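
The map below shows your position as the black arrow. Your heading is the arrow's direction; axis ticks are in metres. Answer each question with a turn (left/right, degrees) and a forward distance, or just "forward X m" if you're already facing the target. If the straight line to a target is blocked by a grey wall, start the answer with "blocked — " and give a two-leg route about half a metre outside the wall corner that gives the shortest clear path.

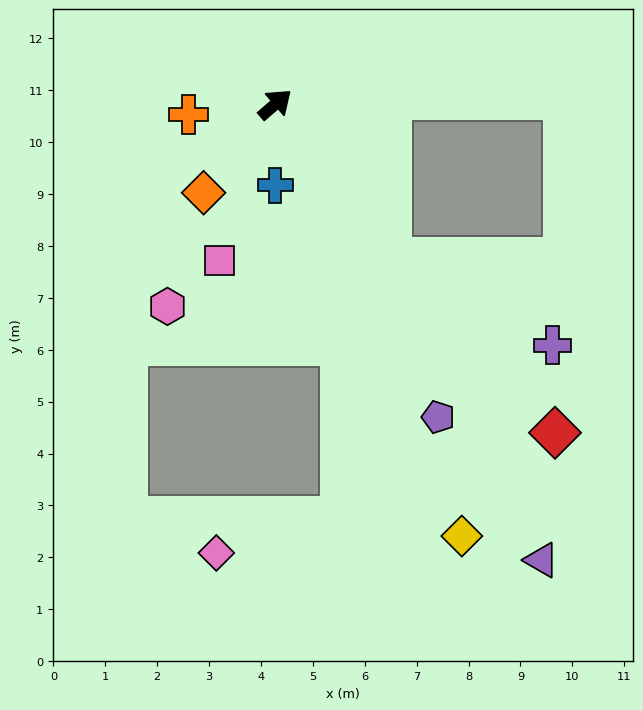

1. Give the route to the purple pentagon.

turn right 103°, forward 6.8 m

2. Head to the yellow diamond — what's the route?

turn right 107°, forward 9.1 m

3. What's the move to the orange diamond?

turn right 170°, forward 2.2 m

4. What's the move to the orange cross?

turn left 146°, forward 1.7 m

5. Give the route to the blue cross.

turn right 131°, forward 1.6 m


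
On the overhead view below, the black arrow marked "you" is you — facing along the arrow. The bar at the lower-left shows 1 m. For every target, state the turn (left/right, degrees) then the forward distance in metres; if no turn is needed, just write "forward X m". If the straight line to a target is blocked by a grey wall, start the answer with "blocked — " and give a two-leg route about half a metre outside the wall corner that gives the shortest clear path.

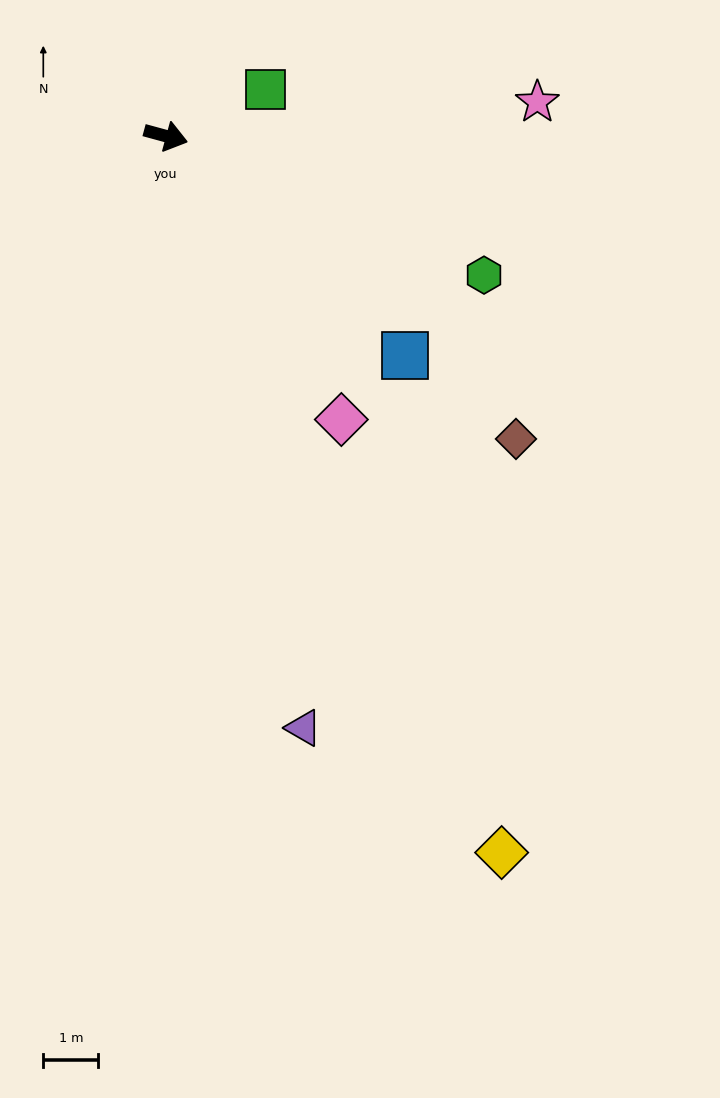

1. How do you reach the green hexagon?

turn right 8°, forward 6.3 m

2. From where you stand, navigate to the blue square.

turn right 27°, forward 5.9 m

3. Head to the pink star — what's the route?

turn left 20°, forward 6.8 m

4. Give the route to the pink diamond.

turn right 43°, forward 6.0 m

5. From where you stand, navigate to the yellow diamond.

turn right 50°, forward 14.3 m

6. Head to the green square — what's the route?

turn left 40°, forward 2.0 m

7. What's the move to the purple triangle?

turn right 62°, forward 11.0 m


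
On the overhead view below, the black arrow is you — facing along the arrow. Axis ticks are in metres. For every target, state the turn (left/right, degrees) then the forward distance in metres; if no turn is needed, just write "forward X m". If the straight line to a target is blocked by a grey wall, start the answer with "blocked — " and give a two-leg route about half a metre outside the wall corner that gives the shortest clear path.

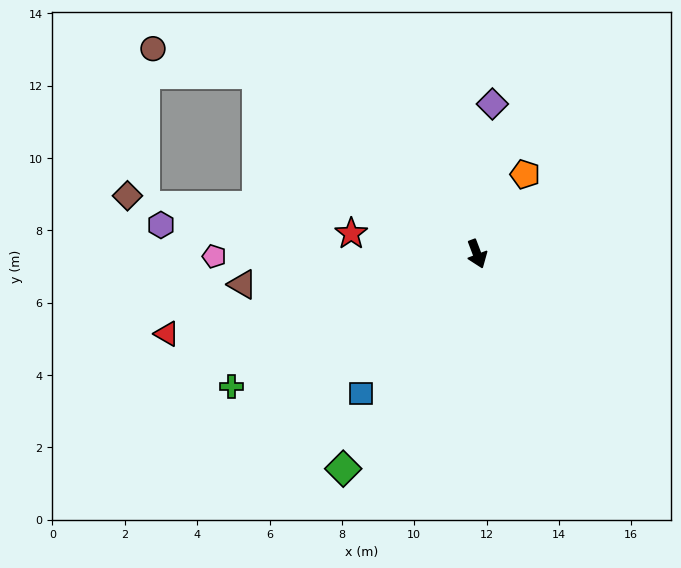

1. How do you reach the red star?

turn right 120°, forward 3.5 m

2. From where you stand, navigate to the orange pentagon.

turn left 128°, forward 2.6 m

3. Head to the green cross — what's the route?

turn right 82°, forward 7.7 m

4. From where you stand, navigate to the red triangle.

turn right 96°, forward 8.9 m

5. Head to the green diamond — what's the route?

turn right 53°, forward 7.0 m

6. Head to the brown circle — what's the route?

blocked — turn right 150°, forward 7.9 m, then turn left 26°, forward 3.0 m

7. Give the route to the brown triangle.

turn right 103°, forward 6.5 m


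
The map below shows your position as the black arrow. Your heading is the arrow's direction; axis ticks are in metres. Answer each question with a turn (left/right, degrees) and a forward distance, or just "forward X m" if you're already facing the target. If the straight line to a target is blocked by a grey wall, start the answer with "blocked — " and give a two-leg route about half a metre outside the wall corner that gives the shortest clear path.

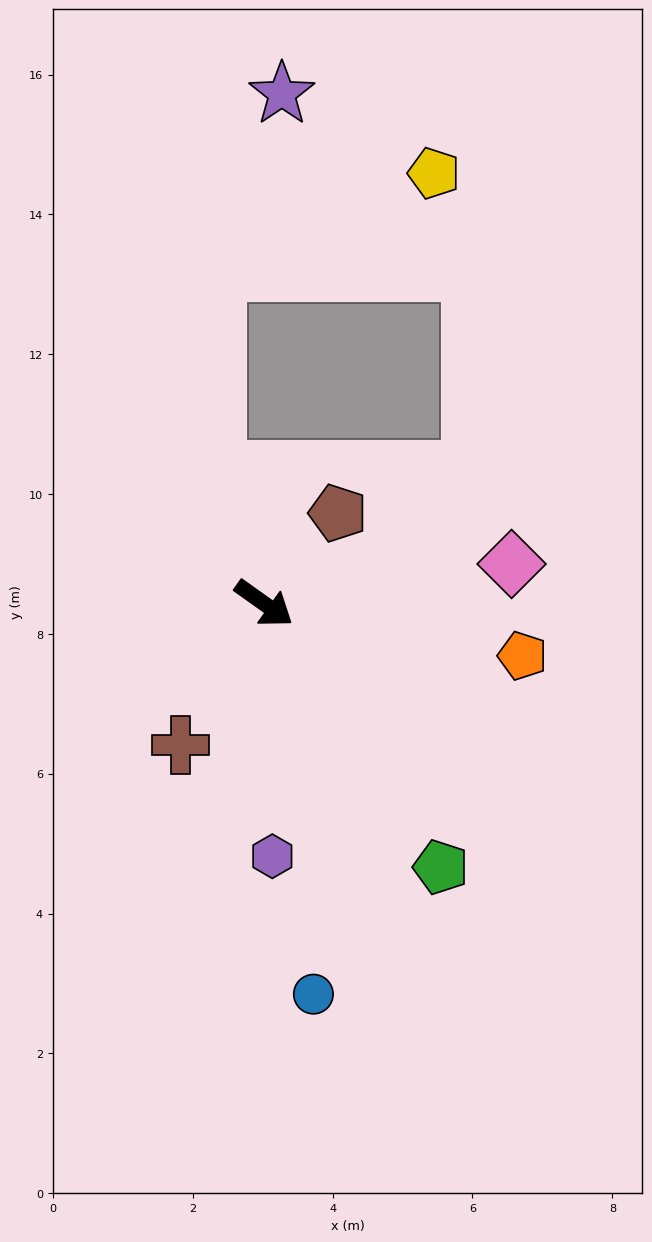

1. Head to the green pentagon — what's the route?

turn right 21°, forward 4.5 m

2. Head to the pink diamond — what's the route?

turn left 45°, forward 3.6 m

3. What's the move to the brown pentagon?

turn left 86°, forward 1.7 m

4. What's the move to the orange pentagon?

turn left 24°, forward 3.8 m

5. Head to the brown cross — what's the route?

turn right 85°, forward 2.3 m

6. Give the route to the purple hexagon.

turn right 53°, forward 3.6 m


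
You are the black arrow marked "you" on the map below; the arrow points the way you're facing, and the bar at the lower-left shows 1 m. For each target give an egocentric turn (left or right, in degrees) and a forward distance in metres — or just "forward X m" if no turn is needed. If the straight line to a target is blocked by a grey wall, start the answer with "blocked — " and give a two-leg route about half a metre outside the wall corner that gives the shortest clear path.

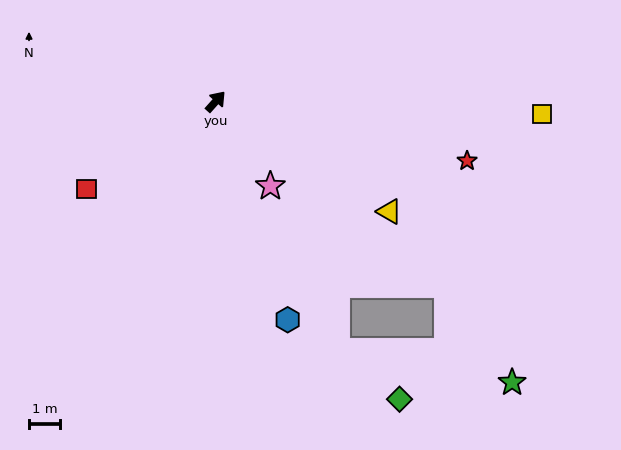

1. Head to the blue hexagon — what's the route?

turn right 120°, forward 7.5 m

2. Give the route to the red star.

turn right 62°, forward 8.4 m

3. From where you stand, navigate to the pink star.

turn right 105°, forward 3.3 m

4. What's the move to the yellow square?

turn right 50°, forward 10.7 m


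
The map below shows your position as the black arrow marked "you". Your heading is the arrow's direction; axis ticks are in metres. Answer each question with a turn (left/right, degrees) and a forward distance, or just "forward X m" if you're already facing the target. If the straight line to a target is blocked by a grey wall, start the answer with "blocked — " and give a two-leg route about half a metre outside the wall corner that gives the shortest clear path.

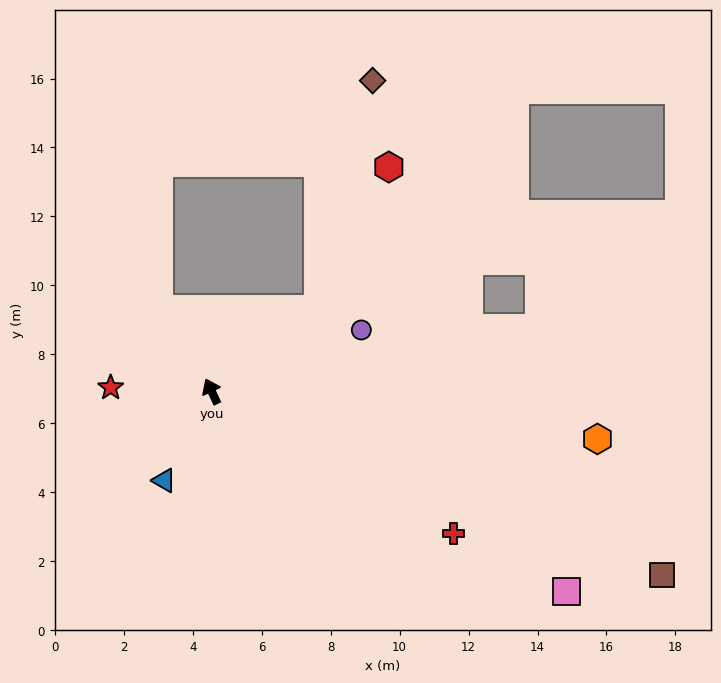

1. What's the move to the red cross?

turn right 145°, forward 8.1 m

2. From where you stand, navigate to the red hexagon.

blocked — turn right 78°, forward 3.9 m, then turn left 27°, forward 4.6 m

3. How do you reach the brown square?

turn right 137°, forward 14.1 m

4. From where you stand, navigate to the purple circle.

turn right 93°, forward 4.7 m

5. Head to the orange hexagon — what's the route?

turn right 122°, forward 11.3 m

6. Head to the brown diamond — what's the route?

blocked — turn right 78°, forward 3.9 m, then turn left 40°, forward 6.8 m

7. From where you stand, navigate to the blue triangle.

turn left 127°, forward 2.9 m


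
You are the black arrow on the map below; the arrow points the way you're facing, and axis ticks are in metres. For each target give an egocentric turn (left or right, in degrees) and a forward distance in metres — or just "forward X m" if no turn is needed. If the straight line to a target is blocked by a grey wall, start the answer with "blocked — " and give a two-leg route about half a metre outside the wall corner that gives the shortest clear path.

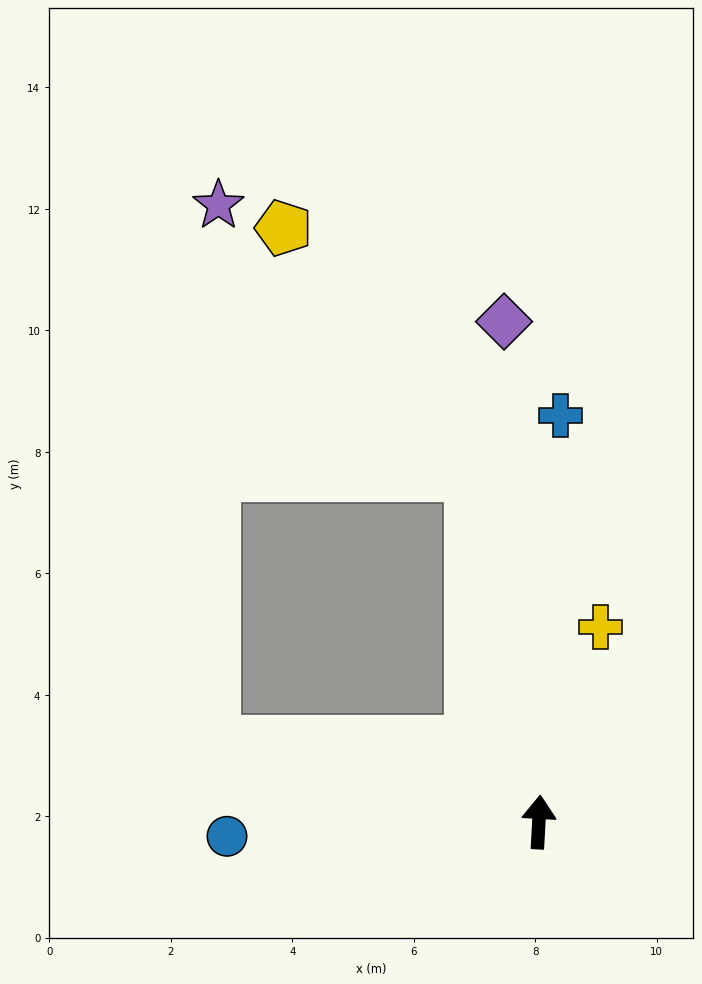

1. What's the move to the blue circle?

turn left 96°, forward 5.1 m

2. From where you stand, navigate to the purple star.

blocked — turn left 79°, forward 5.5 m, then turn right 76°, forward 8.8 m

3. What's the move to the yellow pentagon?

blocked — turn left 14°, forward 5.8 m, then turn left 26°, forward 5.1 m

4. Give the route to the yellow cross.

turn right 14°, forward 3.4 m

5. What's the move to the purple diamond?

turn left 7°, forward 8.3 m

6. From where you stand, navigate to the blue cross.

forward 6.7 m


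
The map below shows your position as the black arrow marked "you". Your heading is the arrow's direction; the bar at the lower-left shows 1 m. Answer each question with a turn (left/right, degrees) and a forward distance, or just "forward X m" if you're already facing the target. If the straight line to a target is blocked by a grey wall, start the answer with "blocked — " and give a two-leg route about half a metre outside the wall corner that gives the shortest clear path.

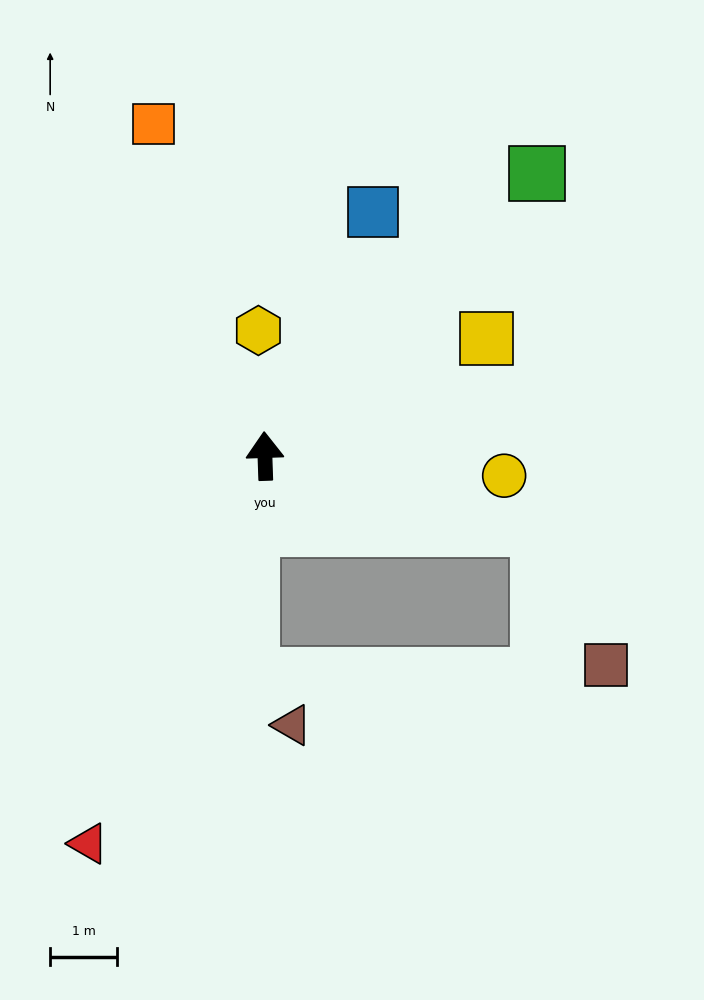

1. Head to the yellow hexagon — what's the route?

forward 1.9 m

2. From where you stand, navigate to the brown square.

blocked — turn right 107°, forward 4.2 m, then turn right 49°, forward 2.3 m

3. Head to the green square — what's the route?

turn right 46°, forward 5.8 m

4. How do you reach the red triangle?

turn left 154°, forward 6.4 m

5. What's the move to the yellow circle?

turn right 97°, forward 3.6 m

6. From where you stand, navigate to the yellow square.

turn right 64°, forward 3.7 m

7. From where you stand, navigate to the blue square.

turn right 26°, forward 4.0 m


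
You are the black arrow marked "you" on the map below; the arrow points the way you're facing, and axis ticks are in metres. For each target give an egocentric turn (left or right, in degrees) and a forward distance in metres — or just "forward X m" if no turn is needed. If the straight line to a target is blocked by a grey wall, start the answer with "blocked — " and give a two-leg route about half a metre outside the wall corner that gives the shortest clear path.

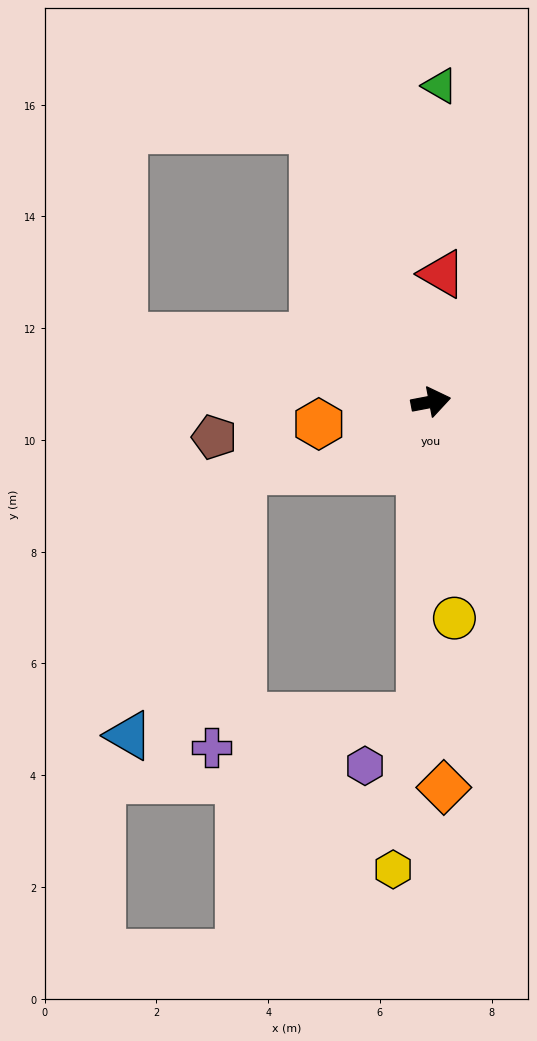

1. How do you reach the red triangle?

turn left 74°, forward 2.3 m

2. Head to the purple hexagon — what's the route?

blocked — turn right 103°, forward 5.6 m, then turn right 46°, forward 1.3 m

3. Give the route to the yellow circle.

turn right 95°, forward 3.9 m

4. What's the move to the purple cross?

blocked — turn right 103°, forward 5.6 m, then turn right 79°, forward 3.8 m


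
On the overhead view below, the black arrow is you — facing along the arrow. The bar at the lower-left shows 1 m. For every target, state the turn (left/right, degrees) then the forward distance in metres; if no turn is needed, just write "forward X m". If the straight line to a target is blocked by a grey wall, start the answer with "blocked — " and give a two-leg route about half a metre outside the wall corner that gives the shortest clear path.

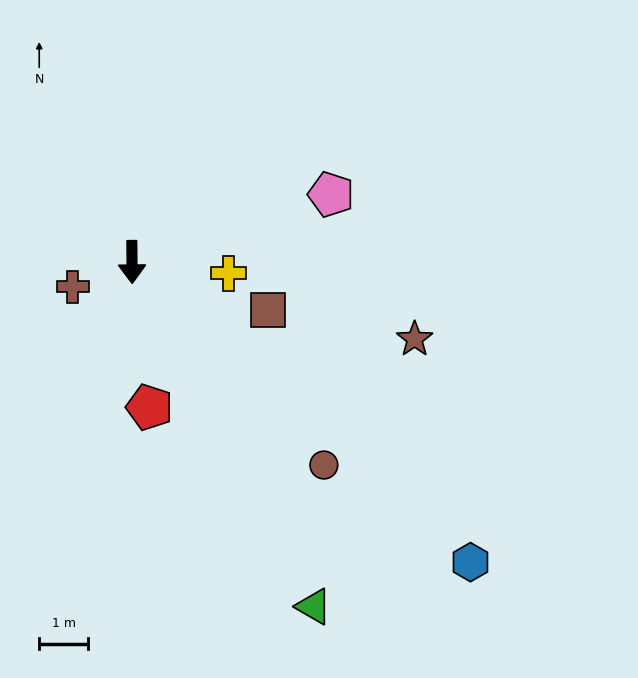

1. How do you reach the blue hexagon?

turn left 48°, forward 9.3 m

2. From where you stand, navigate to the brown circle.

turn left 43°, forward 5.7 m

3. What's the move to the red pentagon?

turn left 6°, forward 3.0 m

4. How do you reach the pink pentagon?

turn left 108°, forward 4.3 m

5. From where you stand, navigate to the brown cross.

turn right 68°, forward 1.3 m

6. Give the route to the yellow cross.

turn left 83°, forward 2.0 m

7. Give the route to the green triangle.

turn left 27°, forward 8.0 m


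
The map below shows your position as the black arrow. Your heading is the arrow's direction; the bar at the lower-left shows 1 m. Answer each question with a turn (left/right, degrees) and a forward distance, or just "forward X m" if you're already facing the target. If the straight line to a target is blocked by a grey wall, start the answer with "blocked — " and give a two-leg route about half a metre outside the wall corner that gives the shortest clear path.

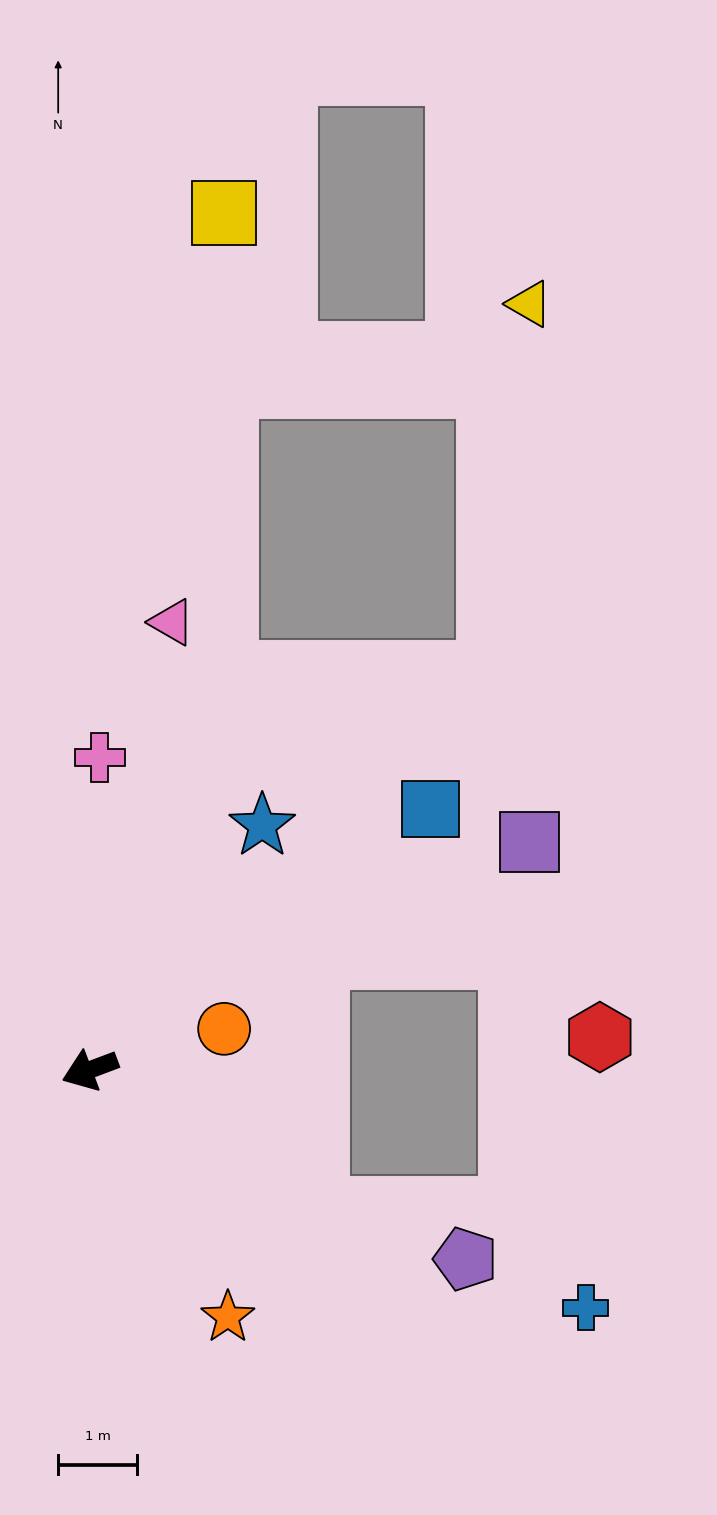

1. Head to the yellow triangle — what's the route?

blocked — turn right 156°, forward 7.1 m, then turn left 39°, forward 4.7 m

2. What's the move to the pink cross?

turn right 112°, forward 3.9 m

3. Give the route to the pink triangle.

turn right 121°, forward 5.7 m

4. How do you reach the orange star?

turn left 98°, forward 3.6 m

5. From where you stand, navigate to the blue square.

turn right 163°, forward 5.4 m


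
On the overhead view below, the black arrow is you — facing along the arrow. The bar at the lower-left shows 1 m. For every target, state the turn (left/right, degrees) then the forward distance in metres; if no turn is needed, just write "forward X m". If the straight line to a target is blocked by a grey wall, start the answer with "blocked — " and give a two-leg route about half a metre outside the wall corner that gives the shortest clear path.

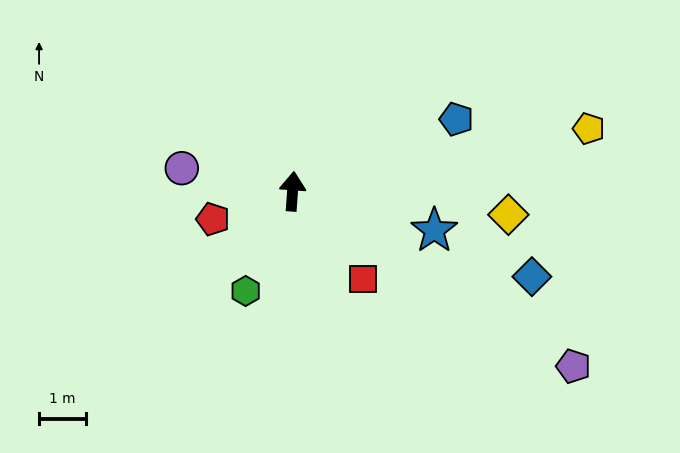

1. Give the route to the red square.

turn right 137°, forward 2.4 m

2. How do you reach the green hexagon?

turn left 159°, forward 2.4 m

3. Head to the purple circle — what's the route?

turn left 82°, forward 2.4 m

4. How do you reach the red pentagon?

turn left 113°, forward 1.8 m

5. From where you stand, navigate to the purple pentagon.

turn right 118°, forward 7.1 m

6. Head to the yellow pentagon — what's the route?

turn right 74°, forward 6.5 m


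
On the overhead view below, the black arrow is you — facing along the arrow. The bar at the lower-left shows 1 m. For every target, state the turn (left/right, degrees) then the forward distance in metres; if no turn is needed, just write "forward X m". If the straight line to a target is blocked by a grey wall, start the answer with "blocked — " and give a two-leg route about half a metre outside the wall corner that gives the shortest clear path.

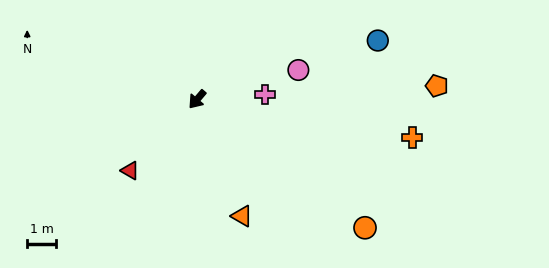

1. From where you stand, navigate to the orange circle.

turn left 93°, forward 7.3 m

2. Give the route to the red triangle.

turn right 3°, forward 3.4 m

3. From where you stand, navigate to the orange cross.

turn left 120°, forward 7.6 m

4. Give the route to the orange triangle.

turn left 61°, forward 4.3 m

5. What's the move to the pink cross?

turn left 135°, forward 2.4 m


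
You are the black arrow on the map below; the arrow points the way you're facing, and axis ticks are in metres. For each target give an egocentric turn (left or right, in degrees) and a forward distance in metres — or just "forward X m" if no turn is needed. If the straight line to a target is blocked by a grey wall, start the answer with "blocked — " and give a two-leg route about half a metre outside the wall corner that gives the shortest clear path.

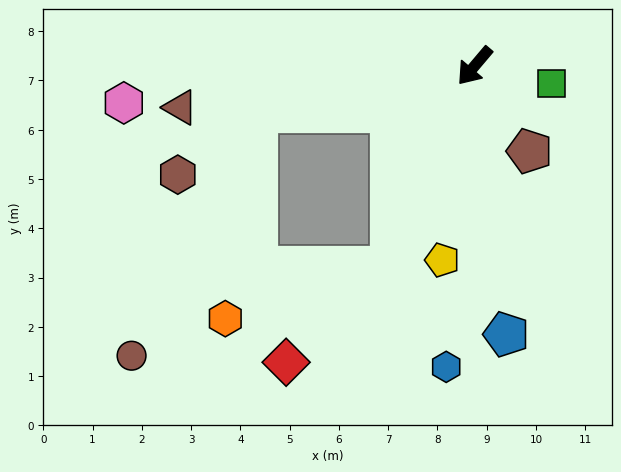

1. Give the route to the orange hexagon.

blocked — turn left 18°, forward 4.4 m, then turn right 51°, forward 3.5 m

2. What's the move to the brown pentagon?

turn left 73°, forward 2.1 m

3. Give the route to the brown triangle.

turn right 42°, forward 6.0 m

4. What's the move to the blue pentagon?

turn left 47°, forward 5.5 m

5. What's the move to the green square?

turn left 117°, forward 1.6 m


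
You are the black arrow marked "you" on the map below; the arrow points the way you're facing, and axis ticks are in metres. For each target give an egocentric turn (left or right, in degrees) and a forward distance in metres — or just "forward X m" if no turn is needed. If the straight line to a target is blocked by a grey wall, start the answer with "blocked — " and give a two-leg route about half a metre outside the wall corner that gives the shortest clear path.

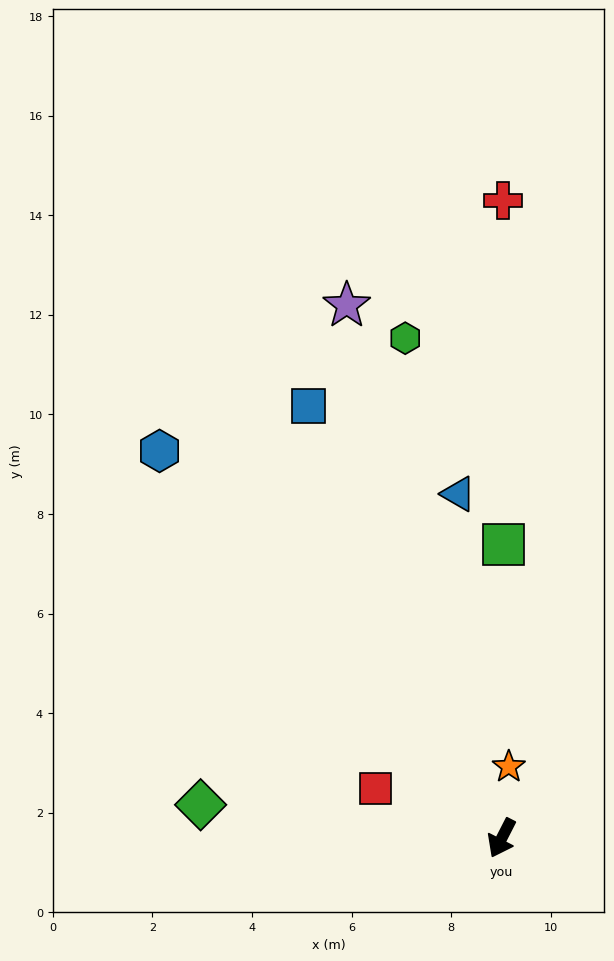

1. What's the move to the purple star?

turn right 137°, forward 11.1 m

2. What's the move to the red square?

turn right 84°, forward 2.7 m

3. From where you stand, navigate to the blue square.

turn right 129°, forward 9.5 m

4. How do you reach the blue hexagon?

turn right 111°, forward 10.4 m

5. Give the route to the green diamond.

turn right 69°, forward 6.1 m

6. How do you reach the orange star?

turn right 159°, forward 1.4 m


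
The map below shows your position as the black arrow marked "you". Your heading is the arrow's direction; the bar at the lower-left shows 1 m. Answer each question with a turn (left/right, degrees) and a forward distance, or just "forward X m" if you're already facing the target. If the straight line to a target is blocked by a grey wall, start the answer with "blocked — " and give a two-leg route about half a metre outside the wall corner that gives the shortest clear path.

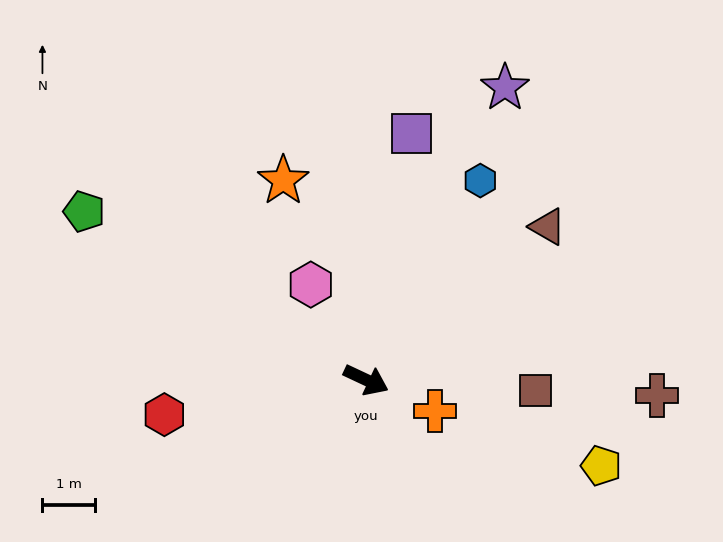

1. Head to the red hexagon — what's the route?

turn right 145°, forward 3.9 m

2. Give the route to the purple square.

turn left 105°, forward 4.7 m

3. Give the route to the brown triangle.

turn left 65°, forward 4.5 m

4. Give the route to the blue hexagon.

turn left 85°, forward 4.3 m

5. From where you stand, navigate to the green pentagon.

turn left 174°, forward 6.2 m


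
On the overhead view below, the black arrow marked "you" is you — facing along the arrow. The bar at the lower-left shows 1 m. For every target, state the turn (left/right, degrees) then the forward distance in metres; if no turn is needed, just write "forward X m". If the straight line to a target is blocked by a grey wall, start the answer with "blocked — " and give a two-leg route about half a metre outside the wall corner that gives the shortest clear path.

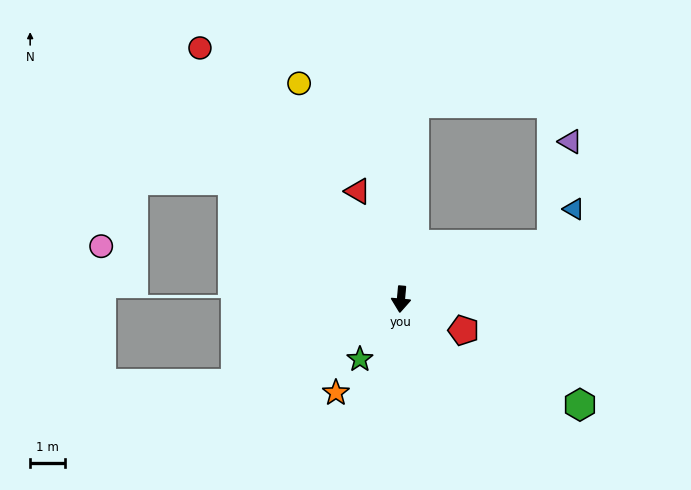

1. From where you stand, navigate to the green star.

turn right 29°, forward 2.1 m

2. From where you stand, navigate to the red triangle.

turn right 153°, forward 3.4 m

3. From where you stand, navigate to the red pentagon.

turn left 69°, forward 2.0 m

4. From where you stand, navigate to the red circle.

turn right 136°, forward 9.4 m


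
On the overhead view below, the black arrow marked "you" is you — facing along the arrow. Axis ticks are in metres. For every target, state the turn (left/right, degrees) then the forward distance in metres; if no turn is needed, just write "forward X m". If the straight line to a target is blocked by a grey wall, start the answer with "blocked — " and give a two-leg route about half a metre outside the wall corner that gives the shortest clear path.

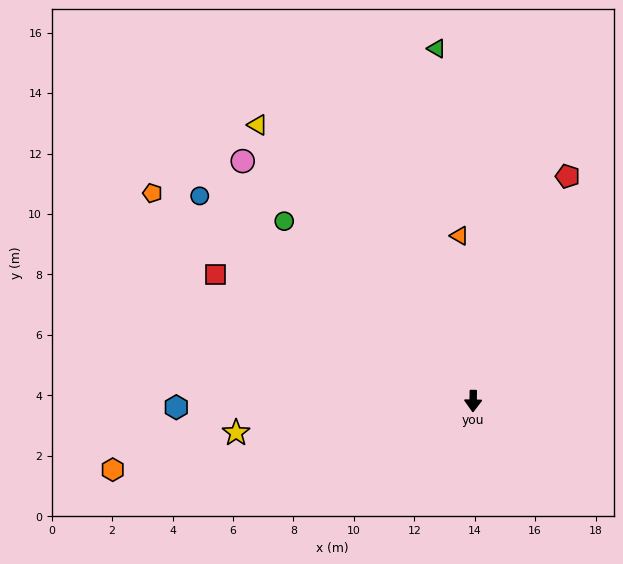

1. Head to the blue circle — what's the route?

turn right 126°, forward 11.3 m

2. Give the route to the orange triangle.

turn right 174°, forward 5.5 m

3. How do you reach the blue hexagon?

turn right 88°, forward 9.8 m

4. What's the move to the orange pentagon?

turn right 122°, forward 12.6 m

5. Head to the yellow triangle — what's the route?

turn right 141°, forward 11.6 m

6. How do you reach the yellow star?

turn right 81°, forward 7.9 m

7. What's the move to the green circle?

turn right 132°, forward 8.6 m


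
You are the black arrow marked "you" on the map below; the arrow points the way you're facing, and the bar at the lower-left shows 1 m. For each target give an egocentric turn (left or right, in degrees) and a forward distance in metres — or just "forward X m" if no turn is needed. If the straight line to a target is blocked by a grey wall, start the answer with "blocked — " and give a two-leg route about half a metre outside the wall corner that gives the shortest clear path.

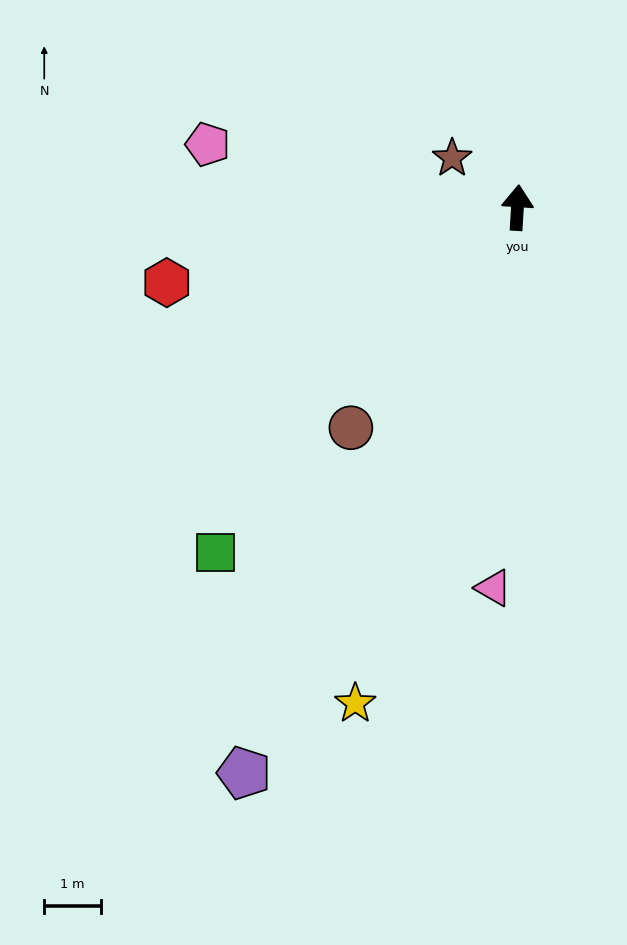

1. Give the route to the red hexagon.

turn left 106°, forward 6.3 m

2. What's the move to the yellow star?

turn left 165°, forward 9.2 m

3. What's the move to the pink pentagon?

turn left 82°, forward 5.6 m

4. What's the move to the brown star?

turn left 56°, forward 1.4 m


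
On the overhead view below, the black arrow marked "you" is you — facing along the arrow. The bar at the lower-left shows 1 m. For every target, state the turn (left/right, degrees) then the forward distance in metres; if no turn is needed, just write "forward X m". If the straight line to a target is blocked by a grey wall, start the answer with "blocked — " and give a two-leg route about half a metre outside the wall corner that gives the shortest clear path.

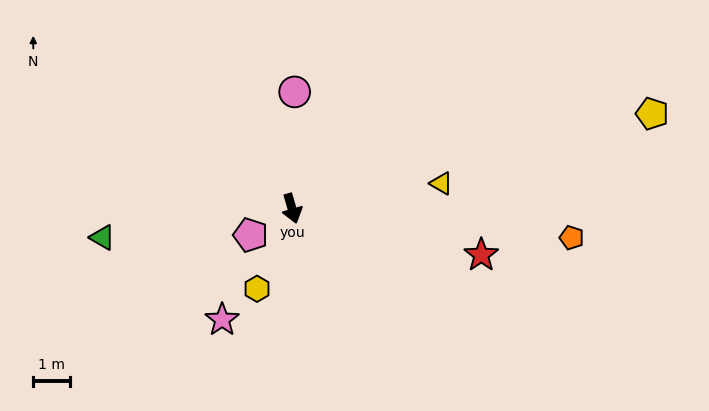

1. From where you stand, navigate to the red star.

turn left 60°, forward 5.3 m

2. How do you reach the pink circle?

turn left 163°, forward 3.2 m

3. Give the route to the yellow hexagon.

turn right 40°, forward 2.4 m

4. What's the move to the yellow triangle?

turn left 83°, forward 4.1 m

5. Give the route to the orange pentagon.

turn left 68°, forward 7.6 m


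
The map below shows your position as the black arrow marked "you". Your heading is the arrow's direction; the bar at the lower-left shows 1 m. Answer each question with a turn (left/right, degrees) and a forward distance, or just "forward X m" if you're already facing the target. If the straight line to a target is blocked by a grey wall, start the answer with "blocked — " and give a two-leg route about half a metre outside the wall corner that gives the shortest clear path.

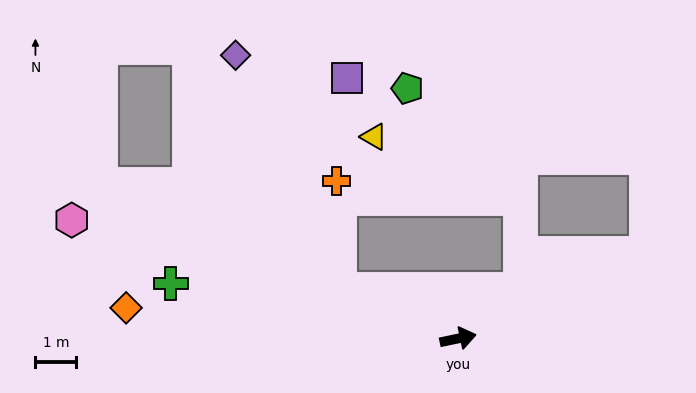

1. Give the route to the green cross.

turn left 157°, forward 7.2 m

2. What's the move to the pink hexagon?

turn left 151°, forward 9.9 m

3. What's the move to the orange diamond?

turn left 163°, forward 8.2 m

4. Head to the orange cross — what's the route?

blocked — turn left 145°, forward 3.1 m, then turn right 65°, forward 2.7 m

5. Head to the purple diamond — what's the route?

blocked — turn left 145°, forward 3.1 m, then turn right 43°, forward 6.3 m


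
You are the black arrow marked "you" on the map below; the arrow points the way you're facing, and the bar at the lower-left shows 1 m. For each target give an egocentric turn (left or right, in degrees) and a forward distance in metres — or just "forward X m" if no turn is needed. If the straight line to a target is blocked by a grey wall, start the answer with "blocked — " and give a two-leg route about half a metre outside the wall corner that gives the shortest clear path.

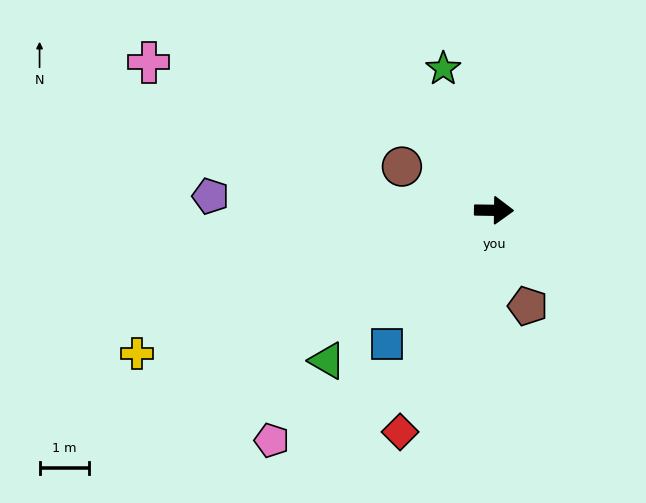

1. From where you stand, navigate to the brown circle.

turn left 155°, forward 2.1 m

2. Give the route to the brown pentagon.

turn right 70°, forward 2.1 m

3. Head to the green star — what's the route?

turn left 111°, forward 3.1 m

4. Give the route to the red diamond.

turn right 112°, forward 4.9 m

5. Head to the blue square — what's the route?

turn right 128°, forward 3.5 m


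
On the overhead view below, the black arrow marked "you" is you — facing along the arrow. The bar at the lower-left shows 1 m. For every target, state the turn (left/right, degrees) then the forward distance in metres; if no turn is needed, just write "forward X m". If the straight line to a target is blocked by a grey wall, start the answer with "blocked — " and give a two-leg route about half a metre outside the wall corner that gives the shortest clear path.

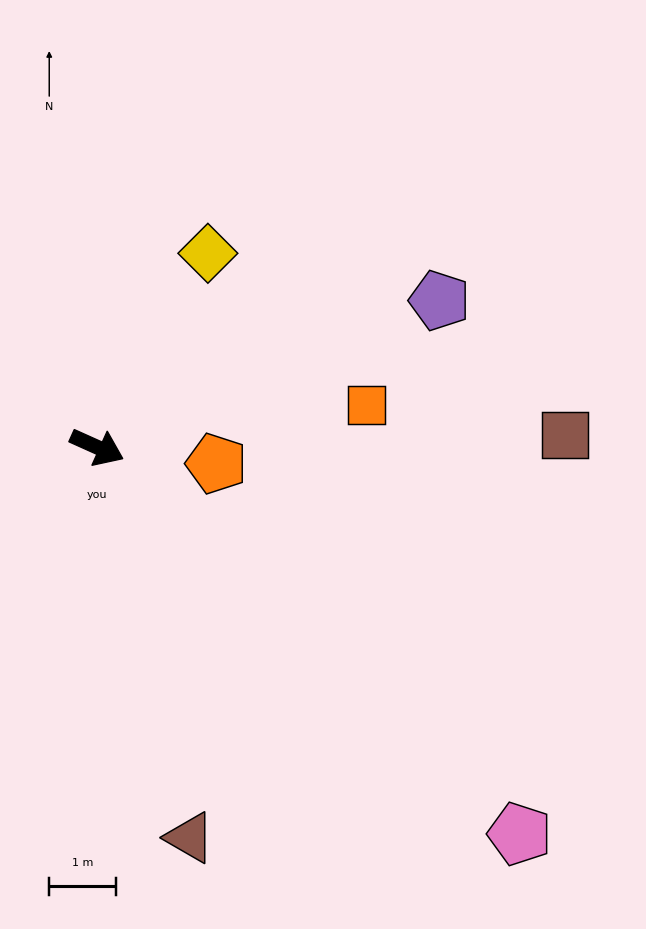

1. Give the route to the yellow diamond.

turn left 84°, forward 3.3 m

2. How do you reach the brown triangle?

turn right 52°, forward 6.0 m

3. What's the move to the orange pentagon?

turn left 16°, forward 1.8 m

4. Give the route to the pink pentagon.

turn right 18°, forward 8.5 m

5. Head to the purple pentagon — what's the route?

turn left 47°, forward 5.5 m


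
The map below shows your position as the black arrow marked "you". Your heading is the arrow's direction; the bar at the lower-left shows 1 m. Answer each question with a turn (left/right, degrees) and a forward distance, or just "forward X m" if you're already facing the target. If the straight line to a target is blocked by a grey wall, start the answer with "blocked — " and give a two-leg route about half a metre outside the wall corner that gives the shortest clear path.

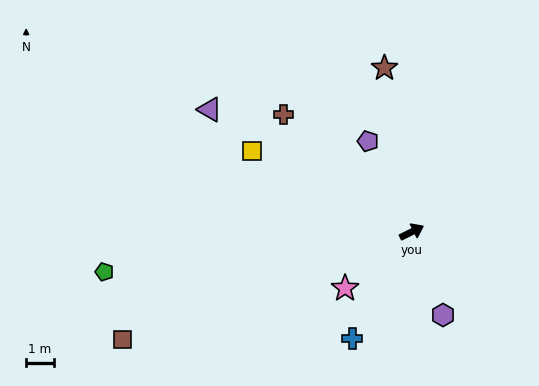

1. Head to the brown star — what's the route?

turn left 73°, forward 6.0 m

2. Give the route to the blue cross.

turn right 146°, forward 4.4 m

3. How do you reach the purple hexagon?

turn right 96°, forward 3.2 m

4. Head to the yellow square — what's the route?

turn left 127°, forward 6.5 m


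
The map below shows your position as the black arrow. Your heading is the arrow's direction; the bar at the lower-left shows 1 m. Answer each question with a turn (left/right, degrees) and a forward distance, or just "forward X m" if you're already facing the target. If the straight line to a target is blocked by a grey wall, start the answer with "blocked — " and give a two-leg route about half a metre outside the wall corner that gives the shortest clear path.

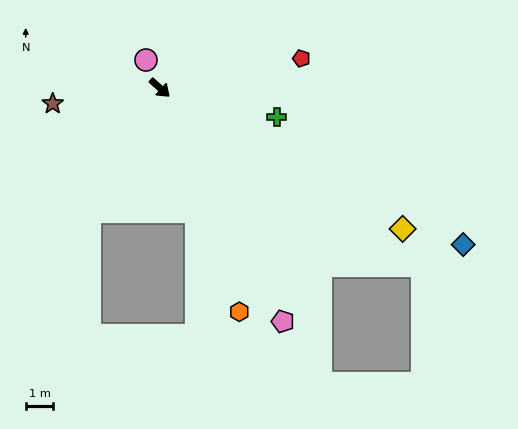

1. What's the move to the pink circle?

turn left 158°, forward 1.1 m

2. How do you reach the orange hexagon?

turn right 29°, forward 8.6 m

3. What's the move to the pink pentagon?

turn right 20°, forward 9.6 m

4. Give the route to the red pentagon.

turn left 54°, forward 5.2 m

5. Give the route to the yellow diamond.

turn left 12°, forward 10.2 m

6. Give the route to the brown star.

turn right 130°, forward 3.9 m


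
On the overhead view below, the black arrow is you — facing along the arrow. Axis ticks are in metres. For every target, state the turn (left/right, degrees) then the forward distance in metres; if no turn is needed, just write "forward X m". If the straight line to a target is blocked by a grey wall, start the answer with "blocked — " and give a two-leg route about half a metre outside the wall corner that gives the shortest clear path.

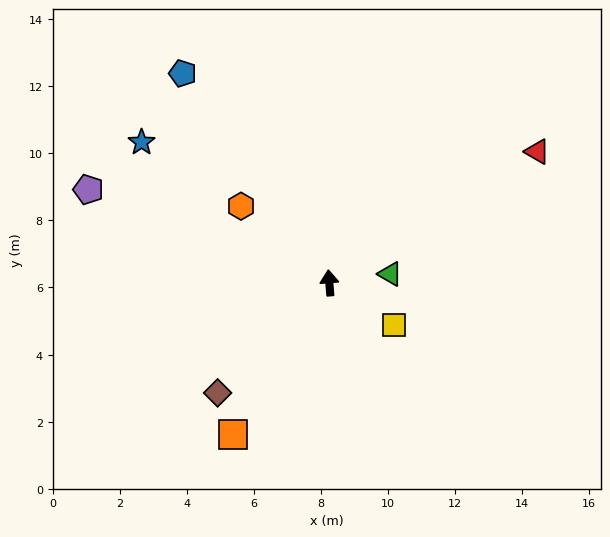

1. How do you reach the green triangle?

turn right 86°, forward 1.8 m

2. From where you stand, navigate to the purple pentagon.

turn left 64°, forward 7.7 m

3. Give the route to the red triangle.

turn right 62°, forward 7.3 m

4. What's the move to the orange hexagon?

turn left 45°, forward 3.5 m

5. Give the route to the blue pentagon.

turn left 30°, forward 7.6 m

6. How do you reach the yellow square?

turn right 128°, forward 2.3 m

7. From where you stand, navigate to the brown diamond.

turn left 130°, forward 4.7 m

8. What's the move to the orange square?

turn left 143°, forward 5.4 m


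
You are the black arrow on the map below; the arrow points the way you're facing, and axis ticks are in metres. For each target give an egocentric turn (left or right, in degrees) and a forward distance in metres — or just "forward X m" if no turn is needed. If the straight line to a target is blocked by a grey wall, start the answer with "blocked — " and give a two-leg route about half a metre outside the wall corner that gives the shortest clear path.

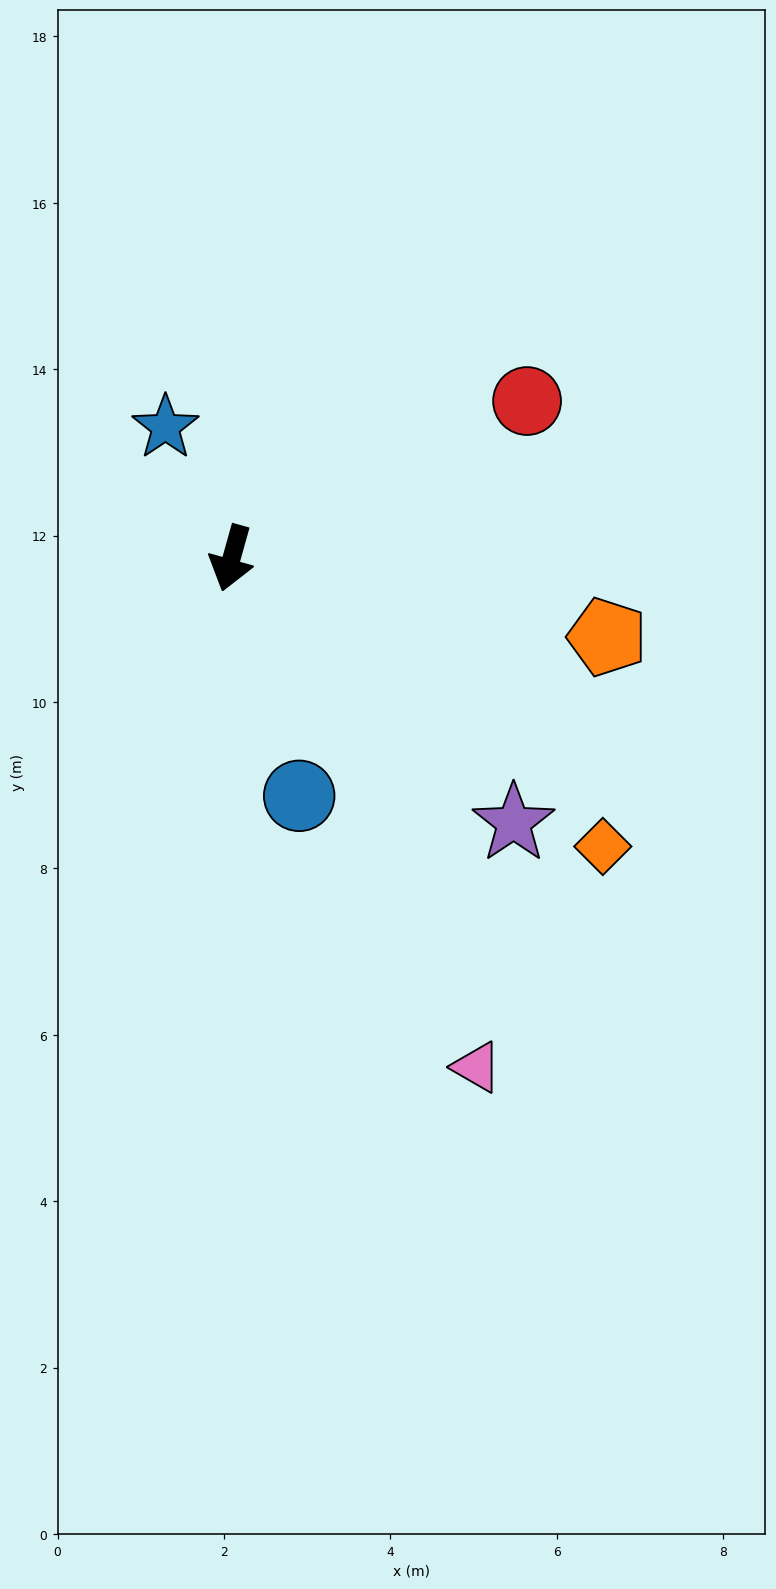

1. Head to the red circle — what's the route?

turn left 134°, forward 4.0 m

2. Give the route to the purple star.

turn left 62°, forward 4.6 m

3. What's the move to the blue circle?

turn left 32°, forward 3.0 m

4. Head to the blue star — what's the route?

turn right 138°, forward 1.8 m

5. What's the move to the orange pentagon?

turn left 94°, forward 4.6 m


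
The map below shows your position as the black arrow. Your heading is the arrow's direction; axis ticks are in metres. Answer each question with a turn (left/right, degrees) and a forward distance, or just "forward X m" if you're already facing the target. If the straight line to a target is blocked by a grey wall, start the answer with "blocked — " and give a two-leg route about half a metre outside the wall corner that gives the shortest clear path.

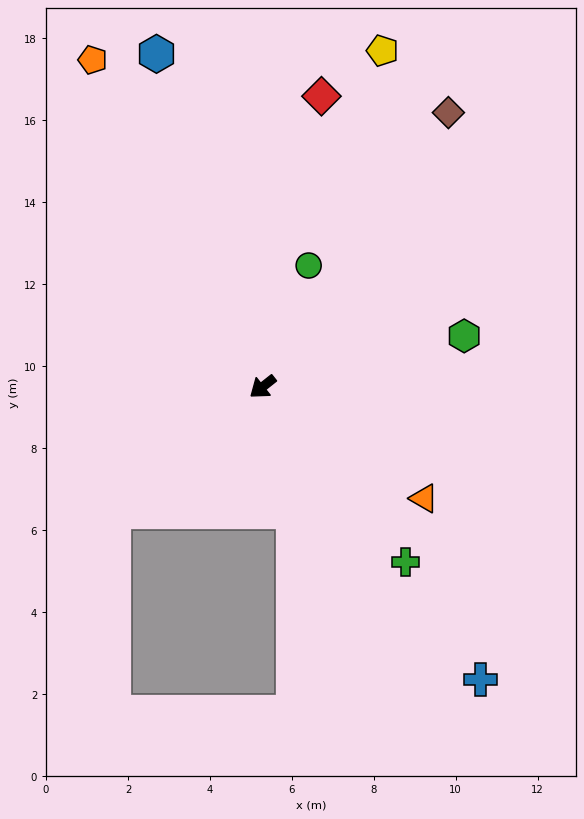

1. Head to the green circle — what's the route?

turn right 149°, forward 3.2 m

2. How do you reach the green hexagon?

turn left 156°, forward 5.1 m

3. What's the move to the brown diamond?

turn right 162°, forward 8.1 m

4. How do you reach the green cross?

turn left 91°, forward 5.5 m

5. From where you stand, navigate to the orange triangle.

turn left 107°, forward 4.8 m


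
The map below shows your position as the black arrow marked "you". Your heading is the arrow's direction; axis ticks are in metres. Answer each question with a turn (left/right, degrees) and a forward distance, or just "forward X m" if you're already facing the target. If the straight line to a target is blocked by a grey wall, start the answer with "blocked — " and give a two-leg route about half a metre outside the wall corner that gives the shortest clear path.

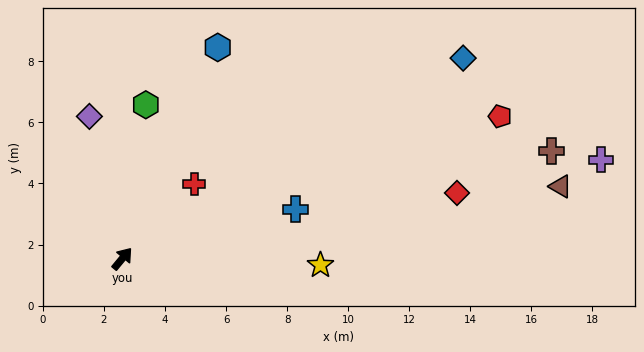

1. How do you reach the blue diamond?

turn right 20°, forward 13.0 m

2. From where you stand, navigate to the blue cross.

turn right 34°, forward 5.9 m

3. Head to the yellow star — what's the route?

turn right 52°, forward 6.5 m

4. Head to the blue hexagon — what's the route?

turn left 15°, forward 7.6 m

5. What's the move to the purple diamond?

turn left 53°, forward 4.8 m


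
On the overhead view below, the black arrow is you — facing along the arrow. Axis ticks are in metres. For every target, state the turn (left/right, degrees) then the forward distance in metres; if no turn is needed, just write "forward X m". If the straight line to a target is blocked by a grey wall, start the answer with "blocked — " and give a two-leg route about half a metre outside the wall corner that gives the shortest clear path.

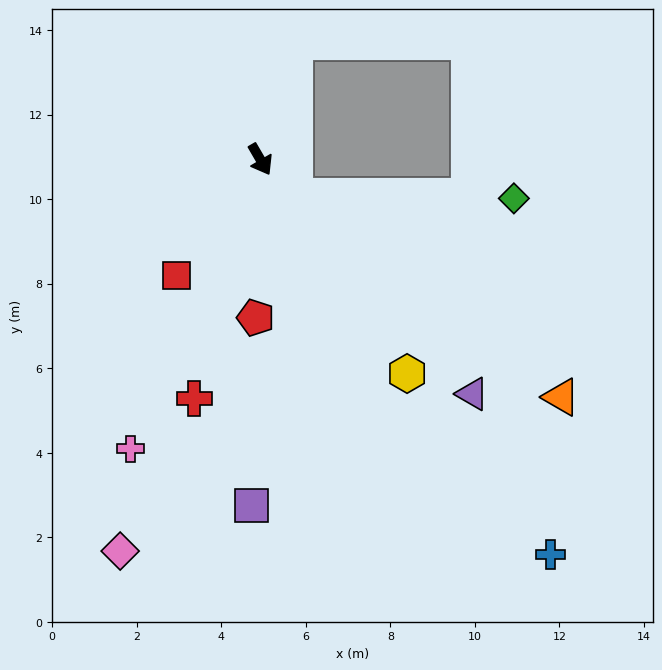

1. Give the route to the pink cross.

turn right 54°, forward 7.5 m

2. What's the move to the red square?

turn right 66°, forward 3.4 m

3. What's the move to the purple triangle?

turn left 12°, forward 7.5 m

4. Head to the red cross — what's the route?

turn right 46°, forward 5.9 m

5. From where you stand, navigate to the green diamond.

blocked — turn left 13°, forward 1.2 m, then turn left 46°, forward 5.2 m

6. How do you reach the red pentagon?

turn right 32°, forward 3.7 m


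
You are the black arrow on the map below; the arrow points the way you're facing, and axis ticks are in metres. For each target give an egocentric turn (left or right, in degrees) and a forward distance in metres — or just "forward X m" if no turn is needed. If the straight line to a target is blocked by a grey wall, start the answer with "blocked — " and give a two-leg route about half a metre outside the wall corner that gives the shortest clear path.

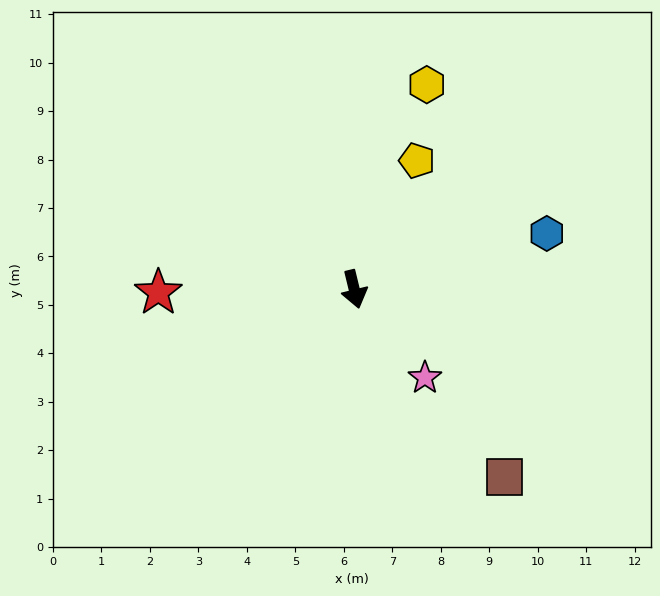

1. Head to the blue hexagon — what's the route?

turn left 93°, forward 4.1 m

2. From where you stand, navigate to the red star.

turn right 103°, forward 4.0 m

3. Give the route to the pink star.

turn left 25°, forward 2.3 m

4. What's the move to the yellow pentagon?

turn left 140°, forward 3.0 m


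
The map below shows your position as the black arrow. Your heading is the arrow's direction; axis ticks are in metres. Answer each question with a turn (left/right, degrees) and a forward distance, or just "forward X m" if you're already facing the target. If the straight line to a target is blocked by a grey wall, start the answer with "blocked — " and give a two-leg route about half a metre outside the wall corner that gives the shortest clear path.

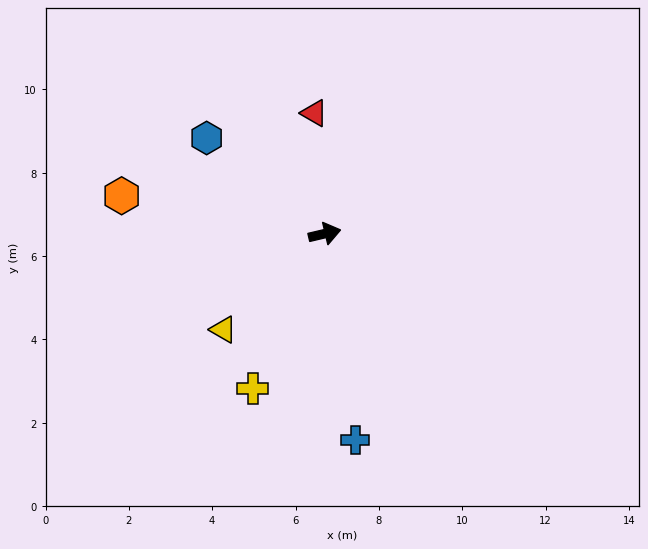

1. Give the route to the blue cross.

turn right 95°, forward 5.0 m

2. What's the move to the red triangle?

turn left 82°, forward 2.9 m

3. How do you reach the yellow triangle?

turn right 150°, forward 3.3 m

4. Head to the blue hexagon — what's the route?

turn left 128°, forward 3.6 m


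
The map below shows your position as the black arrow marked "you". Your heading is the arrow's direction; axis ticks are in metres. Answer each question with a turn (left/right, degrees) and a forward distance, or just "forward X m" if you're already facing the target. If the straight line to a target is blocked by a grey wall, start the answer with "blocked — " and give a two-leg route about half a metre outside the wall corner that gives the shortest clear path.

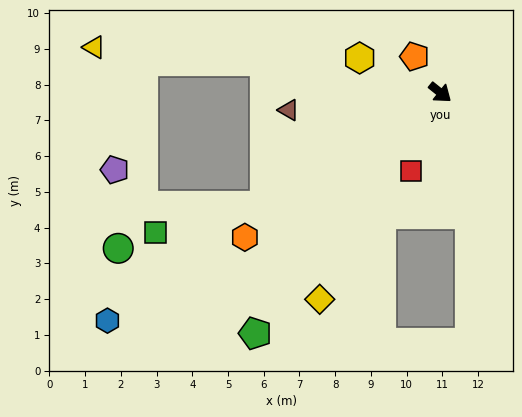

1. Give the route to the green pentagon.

turn right 89°, forward 8.5 m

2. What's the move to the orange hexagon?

turn right 105°, forward 6.8 m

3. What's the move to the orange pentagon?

turn left 164°, forward 1.2 m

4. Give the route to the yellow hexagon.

turn right 164°, forward 2.5 m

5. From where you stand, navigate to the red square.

turn right 72°, forward 2.3 m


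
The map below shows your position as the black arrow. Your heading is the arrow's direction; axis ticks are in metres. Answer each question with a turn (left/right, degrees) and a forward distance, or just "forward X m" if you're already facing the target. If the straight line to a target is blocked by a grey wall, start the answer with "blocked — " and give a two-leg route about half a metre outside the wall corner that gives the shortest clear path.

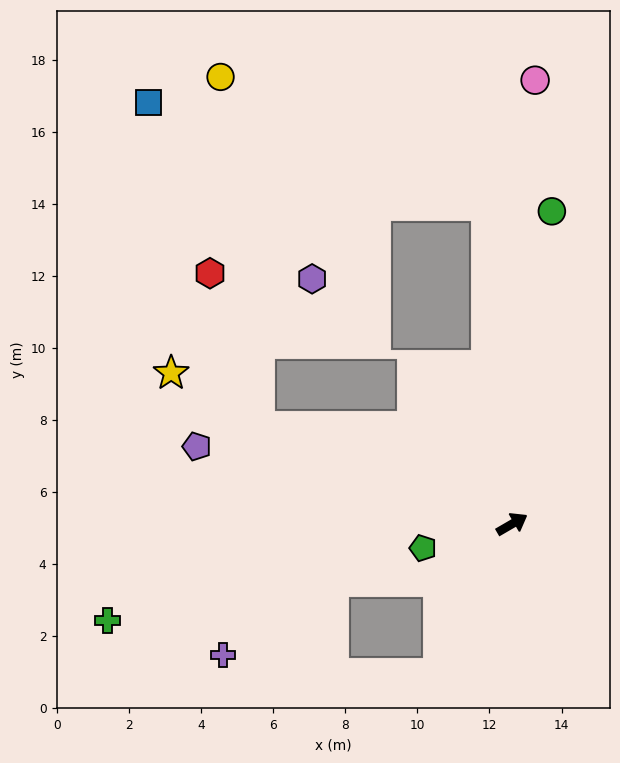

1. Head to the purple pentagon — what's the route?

turn left 136°, forward 9.0 m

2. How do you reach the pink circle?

turn left 57°, forward 12.3 m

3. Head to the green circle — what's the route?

turn left 53°, forward 8.7 m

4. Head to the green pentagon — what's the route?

turn left 165°, forward 2.6 m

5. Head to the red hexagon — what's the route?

blocked — turn left 129°, forward 7.5 m, then turn right 51°, forward 4.5 m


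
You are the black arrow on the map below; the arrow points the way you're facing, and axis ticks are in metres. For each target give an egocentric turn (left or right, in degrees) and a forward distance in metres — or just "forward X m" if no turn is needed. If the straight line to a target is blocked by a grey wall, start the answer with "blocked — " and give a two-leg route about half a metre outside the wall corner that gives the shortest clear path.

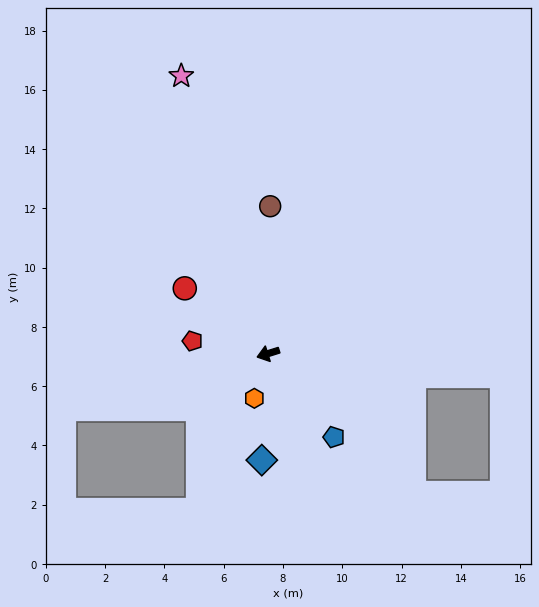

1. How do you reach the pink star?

turn right 90°, forward 9.8 m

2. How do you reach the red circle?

turn right 55°, forward 3.6 m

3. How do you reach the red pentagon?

turn right 27°, forward 2.6 m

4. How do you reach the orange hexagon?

turn left 55°, forward 1.6 m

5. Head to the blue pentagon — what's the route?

turn left 111°, forward 3.6 m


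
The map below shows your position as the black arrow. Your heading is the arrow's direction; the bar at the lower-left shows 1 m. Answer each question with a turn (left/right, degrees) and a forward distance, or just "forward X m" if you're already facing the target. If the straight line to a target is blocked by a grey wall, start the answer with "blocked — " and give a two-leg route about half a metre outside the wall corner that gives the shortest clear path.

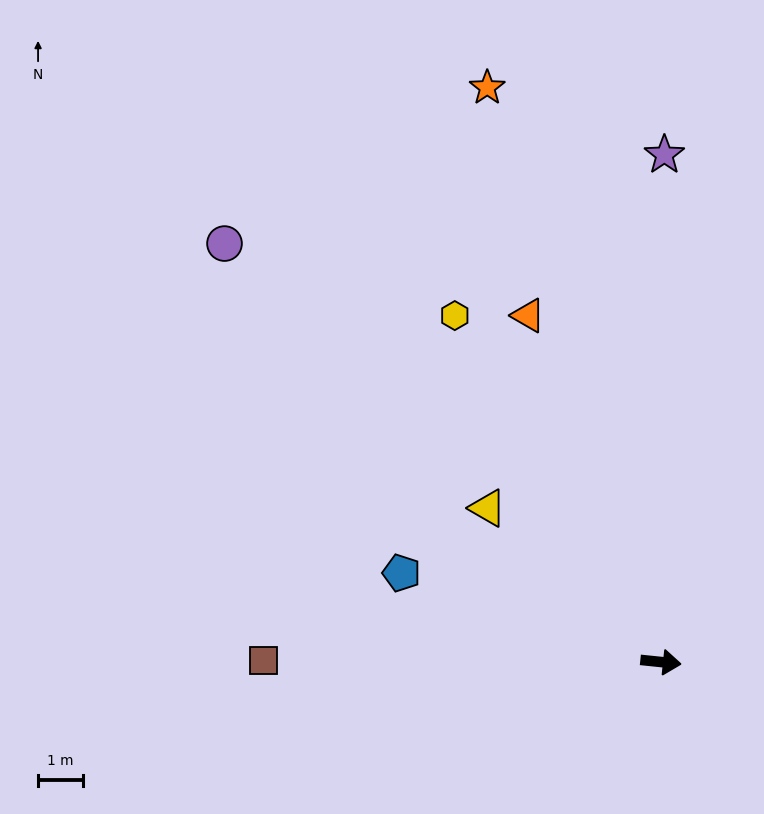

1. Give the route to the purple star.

turn left 96°, forward 11.2 m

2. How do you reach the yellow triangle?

turn left 144°, forward 5.1 m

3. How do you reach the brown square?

turn right 174°, forward 8.8 m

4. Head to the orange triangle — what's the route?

turn left 117°, forward 8.2 m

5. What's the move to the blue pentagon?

turn left 167°, forward 6.1 m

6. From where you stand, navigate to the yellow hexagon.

turn left 127°, forward 8.9 m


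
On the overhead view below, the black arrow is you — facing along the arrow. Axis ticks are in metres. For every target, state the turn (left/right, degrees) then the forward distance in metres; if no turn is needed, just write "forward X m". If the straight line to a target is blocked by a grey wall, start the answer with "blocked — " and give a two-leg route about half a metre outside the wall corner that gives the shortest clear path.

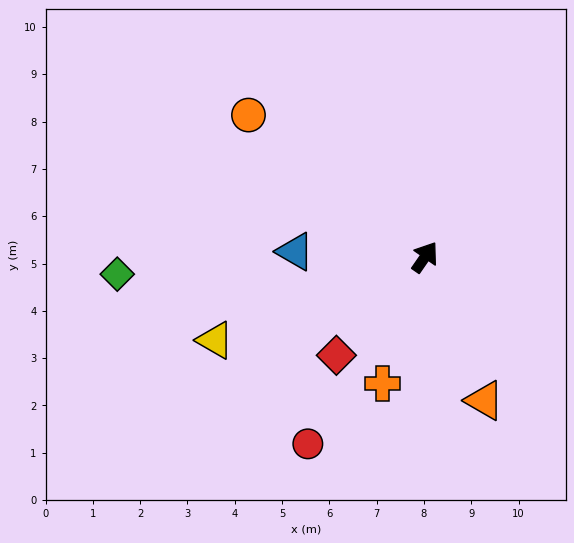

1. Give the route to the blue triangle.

turn left 122°, forward 2.7 m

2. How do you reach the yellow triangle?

turn left 146°, forward 4.8 m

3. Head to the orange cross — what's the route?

turn right 164°, forward 2.8 m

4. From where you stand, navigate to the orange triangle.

turn right 123°, forward 3.3 m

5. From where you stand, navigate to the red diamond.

turn left 173°, forward 2.8 m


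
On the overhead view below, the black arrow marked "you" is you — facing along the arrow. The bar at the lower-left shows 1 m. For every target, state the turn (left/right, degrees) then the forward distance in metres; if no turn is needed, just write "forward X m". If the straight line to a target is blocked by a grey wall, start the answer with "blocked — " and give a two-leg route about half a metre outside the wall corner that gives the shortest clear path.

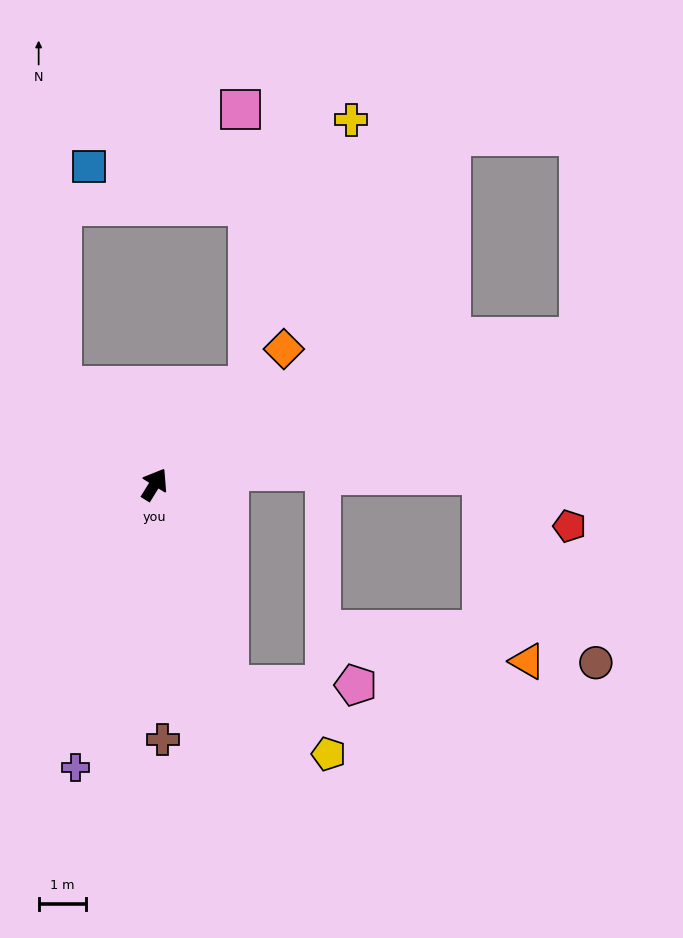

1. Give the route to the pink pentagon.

blocked — turn right 128°, forward 4.5 m, then turn left 70°, forward 2.7 m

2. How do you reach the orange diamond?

turn right 12°, forward 4.0 m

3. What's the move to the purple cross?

turn right 164°, forward 6.2 m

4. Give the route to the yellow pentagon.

blocked — turn right 128°, forward 4.5 m, then turn left 35°, forward 2.6 m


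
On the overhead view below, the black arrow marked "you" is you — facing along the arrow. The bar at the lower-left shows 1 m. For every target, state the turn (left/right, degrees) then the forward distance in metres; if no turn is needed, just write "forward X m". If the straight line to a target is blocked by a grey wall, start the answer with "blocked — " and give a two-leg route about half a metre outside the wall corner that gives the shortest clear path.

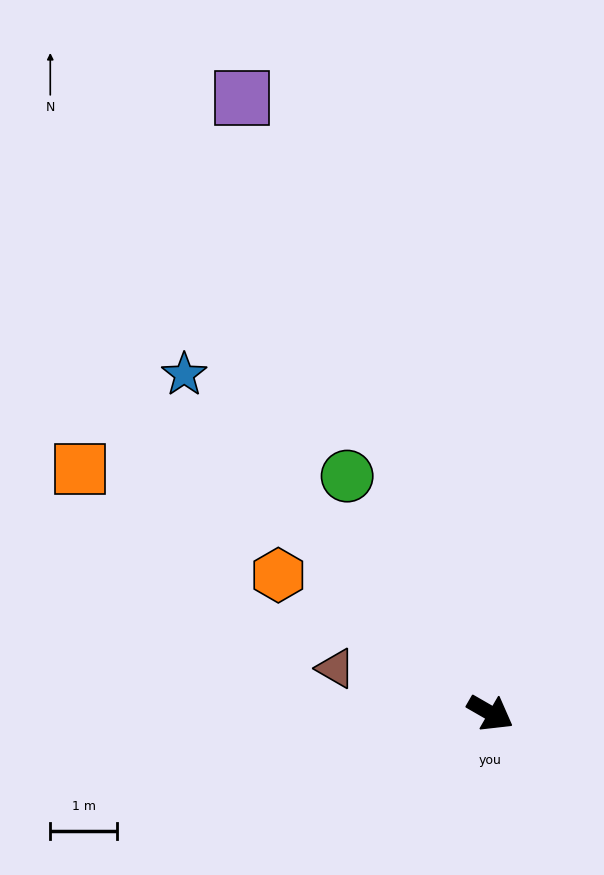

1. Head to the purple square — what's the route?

turn left 142°, forward 9.9 m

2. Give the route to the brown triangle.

turn right 166°, forward 2.4 m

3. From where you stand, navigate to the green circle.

turn left 151°, forward 4.1 m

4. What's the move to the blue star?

turn left 162°, forward 6.8 m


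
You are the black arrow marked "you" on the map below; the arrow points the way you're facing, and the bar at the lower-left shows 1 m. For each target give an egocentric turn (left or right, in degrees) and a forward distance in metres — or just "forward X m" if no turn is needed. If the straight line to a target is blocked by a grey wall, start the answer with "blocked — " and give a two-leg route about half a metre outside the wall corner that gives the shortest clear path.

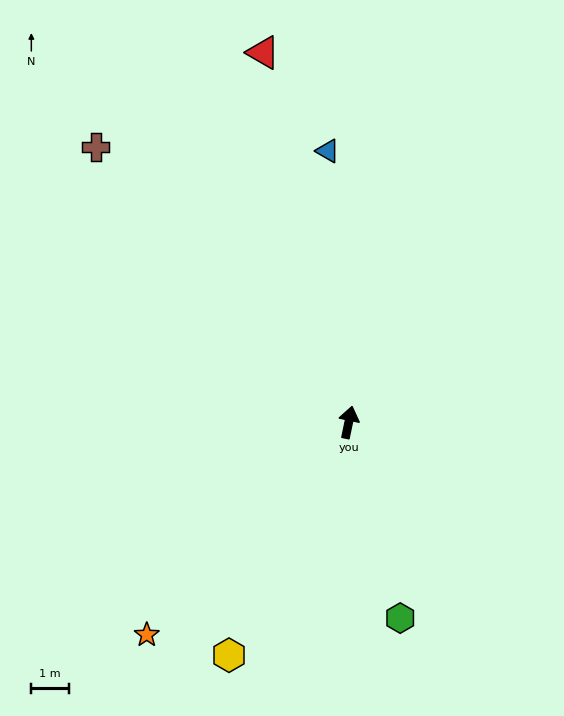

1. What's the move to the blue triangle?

turn left 16°, forward 7.3 m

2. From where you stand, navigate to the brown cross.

turn left 54°, forward 10.0 m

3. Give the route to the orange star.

turn left 148°, forward 7.9 m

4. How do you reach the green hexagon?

turn right 153°, forward 5.4 m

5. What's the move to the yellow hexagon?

turn left 165°, forward 7.0 m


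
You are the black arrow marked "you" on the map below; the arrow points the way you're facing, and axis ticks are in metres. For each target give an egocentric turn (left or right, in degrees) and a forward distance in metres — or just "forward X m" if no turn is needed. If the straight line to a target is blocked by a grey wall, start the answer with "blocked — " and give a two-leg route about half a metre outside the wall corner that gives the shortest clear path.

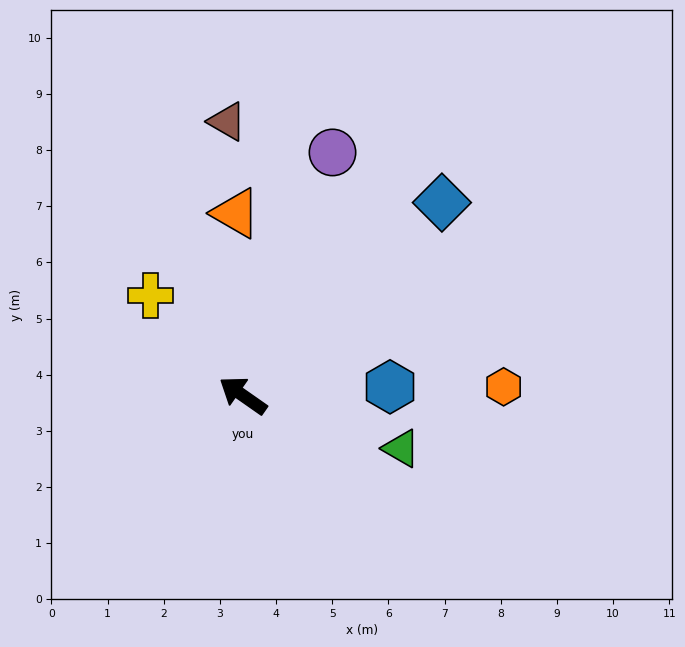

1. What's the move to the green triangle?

turn right 164°, forward 3.0 m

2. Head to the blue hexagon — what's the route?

turn right 142°, forward 2.6 m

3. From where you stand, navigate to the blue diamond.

turn right 101°, forward 4.9 m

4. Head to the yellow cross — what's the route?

turn right 12°, forward 2.4 m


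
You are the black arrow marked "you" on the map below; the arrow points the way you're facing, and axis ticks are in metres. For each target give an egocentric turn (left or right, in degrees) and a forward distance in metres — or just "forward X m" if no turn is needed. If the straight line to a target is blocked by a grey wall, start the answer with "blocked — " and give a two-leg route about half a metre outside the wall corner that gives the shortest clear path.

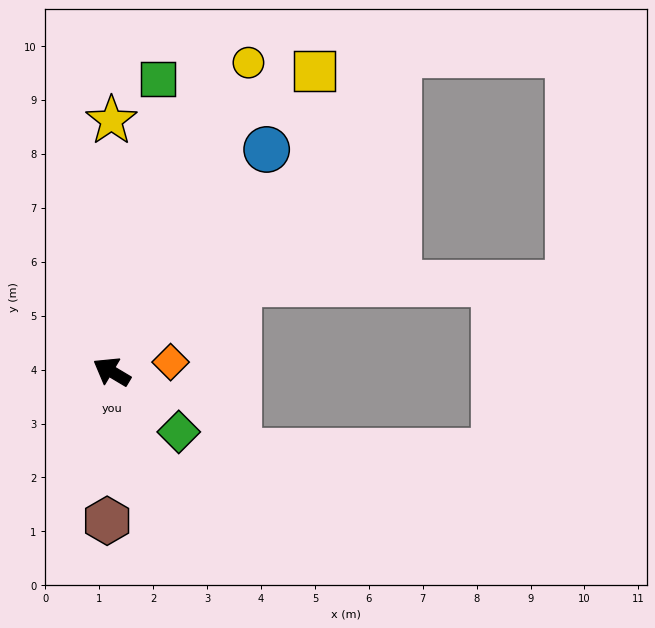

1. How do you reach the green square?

turn right 68°, forward 5.5 m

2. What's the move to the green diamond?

turn left 169°, forward 1.7 m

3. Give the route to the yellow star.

turn right 59°, forward 4.7 m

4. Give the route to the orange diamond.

turn right 140°, forward 1.1 m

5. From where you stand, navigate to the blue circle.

turn right 94°, forward 5.0 m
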